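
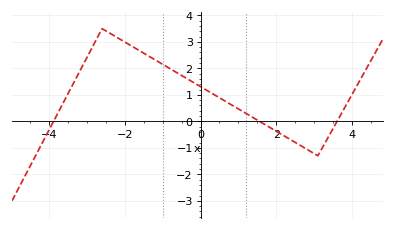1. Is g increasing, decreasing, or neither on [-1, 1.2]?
decreasing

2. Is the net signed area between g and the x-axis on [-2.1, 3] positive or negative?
positive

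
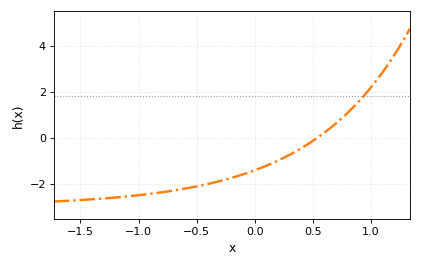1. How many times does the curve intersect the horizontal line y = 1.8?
1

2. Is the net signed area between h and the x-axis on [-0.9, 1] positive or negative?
negative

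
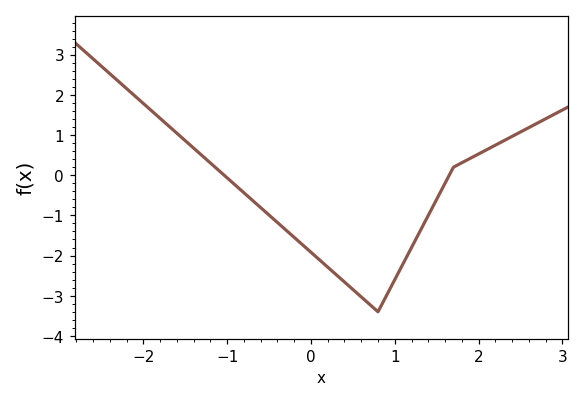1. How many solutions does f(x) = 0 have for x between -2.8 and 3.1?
2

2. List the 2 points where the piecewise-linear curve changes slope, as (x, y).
(0.8, -3.4); (1.7, 0.2)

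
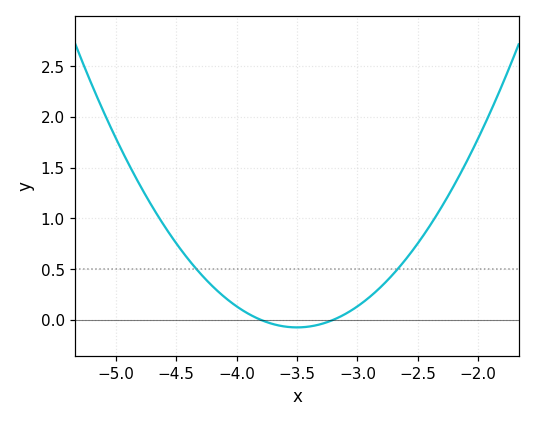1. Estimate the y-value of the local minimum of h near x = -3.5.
-0.075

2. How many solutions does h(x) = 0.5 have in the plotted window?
2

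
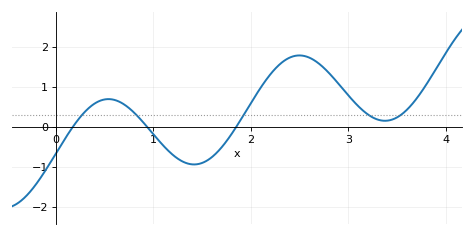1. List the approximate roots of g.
0.175, 0.936, 1.85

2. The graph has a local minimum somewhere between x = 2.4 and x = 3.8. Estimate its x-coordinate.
3.38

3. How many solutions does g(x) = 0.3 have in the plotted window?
5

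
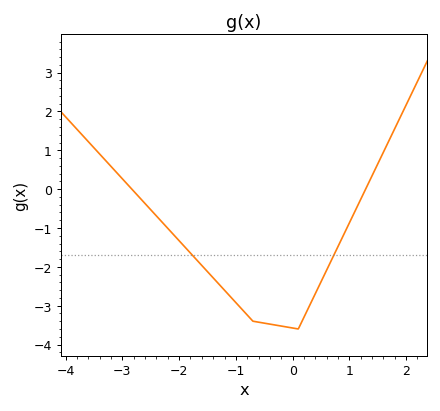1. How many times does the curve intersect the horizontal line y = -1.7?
2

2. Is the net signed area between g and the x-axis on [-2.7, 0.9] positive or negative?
negative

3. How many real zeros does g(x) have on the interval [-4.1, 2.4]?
2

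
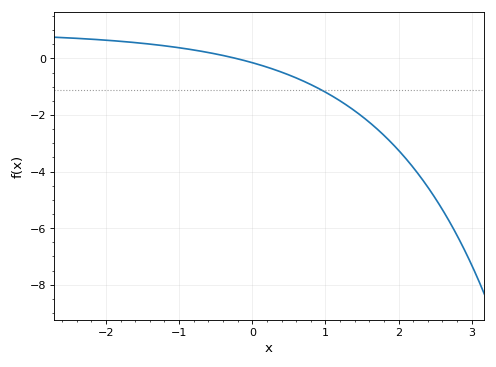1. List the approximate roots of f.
-0.222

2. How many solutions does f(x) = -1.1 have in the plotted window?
1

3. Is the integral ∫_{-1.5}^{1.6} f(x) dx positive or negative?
negative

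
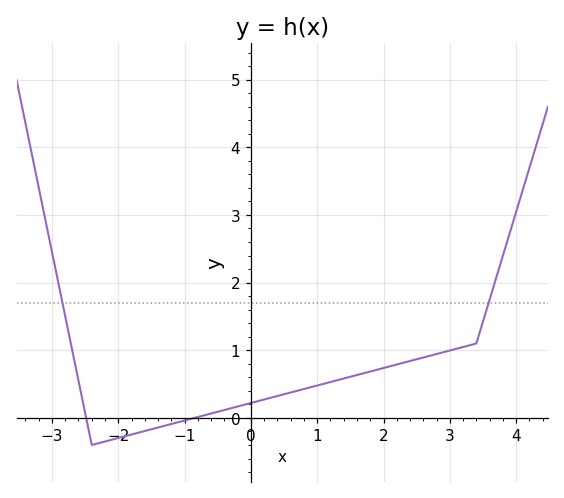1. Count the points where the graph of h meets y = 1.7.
2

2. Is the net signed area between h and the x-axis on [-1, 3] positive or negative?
positive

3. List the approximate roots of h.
-2.4, -0.8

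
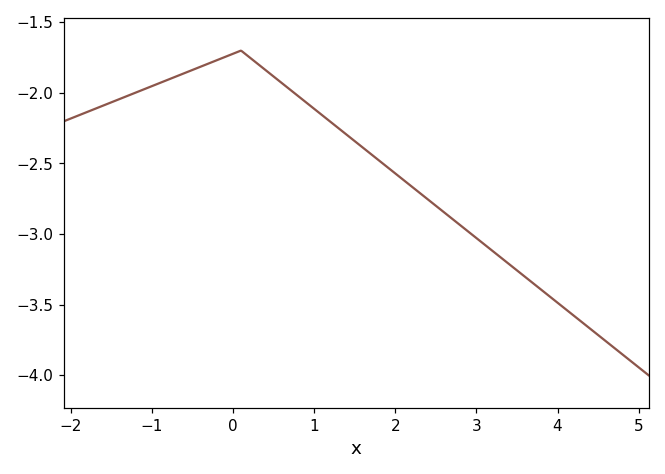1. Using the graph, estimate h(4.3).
-3.62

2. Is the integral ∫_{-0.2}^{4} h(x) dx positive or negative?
negative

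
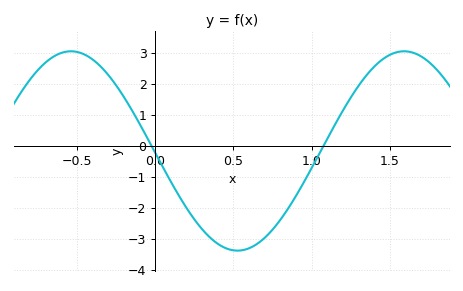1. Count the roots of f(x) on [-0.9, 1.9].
2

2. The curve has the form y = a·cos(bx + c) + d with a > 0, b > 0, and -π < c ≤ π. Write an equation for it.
y = 3.22cos(3x + 1.6) - 0.17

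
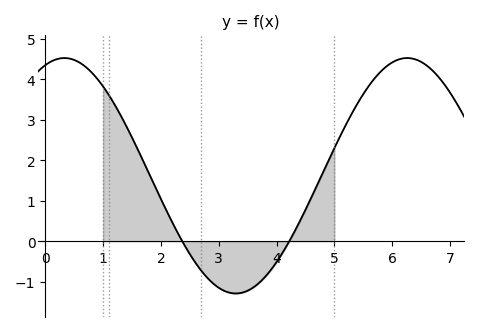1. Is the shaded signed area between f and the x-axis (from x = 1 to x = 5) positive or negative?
positive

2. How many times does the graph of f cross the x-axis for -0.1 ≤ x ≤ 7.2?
2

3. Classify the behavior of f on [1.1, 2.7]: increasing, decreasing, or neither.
decreasing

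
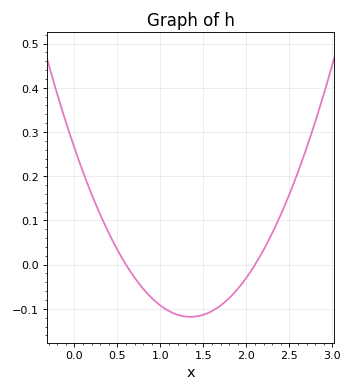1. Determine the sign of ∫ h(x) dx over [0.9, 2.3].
negative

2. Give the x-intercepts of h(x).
0.6, 2.1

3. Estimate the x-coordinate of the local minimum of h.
1.35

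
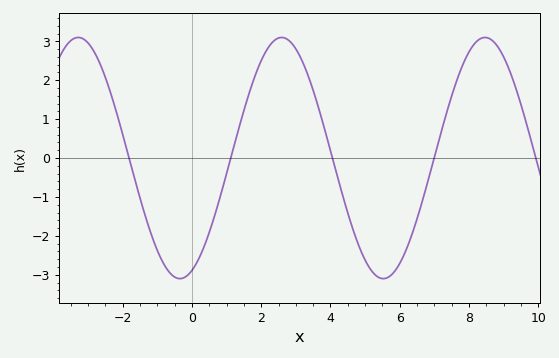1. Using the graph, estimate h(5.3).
-3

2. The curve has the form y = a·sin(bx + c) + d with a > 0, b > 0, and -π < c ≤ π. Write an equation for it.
y = 3.1sin(1.1x - 1.2) + 0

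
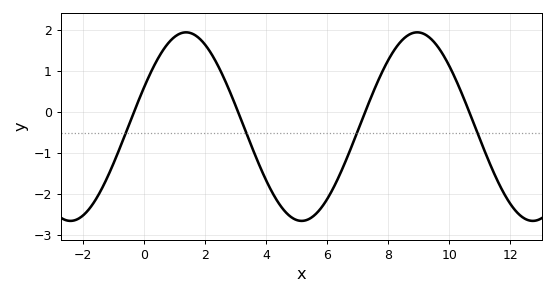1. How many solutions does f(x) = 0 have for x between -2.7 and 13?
4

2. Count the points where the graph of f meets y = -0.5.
4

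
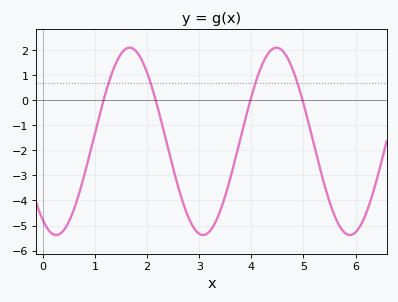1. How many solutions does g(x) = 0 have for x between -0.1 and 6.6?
4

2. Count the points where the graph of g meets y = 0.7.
4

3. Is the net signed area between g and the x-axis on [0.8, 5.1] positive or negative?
negative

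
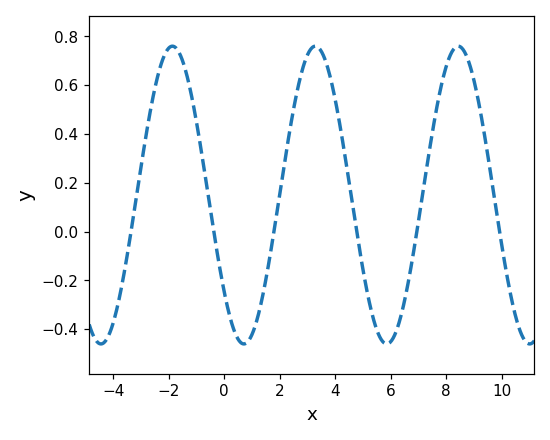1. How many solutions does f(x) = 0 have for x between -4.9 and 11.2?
6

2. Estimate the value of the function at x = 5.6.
-0.43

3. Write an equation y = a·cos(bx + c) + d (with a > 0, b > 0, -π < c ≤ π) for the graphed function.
y = 0.61cos(1.22x + 2.28) + 0.15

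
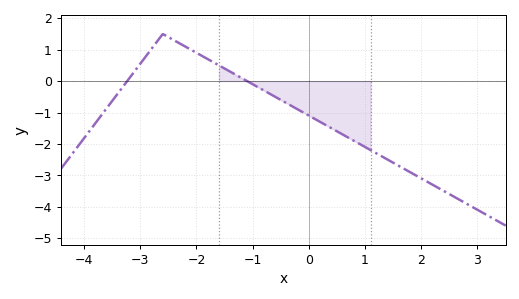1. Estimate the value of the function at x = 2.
-3.1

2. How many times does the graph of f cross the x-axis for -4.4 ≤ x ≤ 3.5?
2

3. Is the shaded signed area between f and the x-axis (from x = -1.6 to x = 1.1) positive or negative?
negative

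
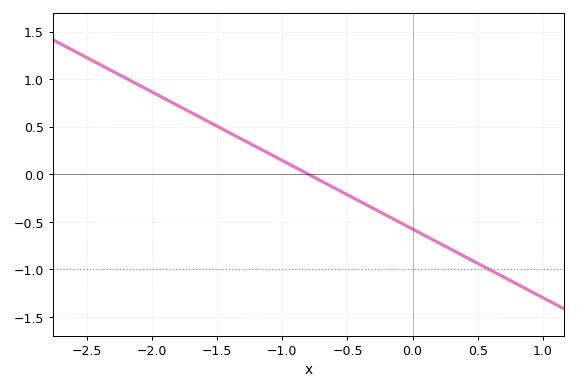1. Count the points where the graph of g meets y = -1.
1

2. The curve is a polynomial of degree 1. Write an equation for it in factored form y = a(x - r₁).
y = -0.72(x + 0.8)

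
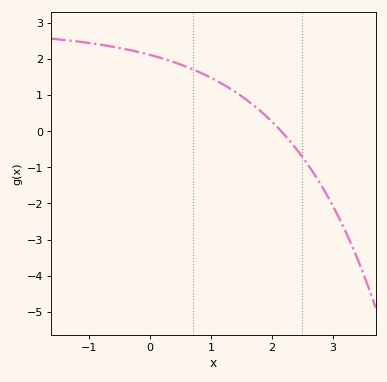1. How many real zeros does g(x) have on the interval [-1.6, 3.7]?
1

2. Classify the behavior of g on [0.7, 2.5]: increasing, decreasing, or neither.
decreasing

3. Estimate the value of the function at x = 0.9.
1.56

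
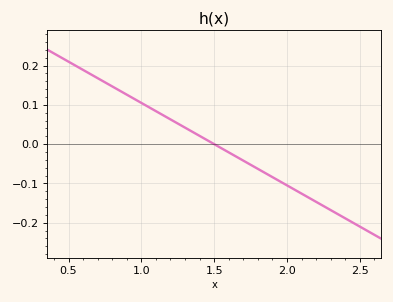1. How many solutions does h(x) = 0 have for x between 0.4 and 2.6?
1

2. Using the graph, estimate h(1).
0.1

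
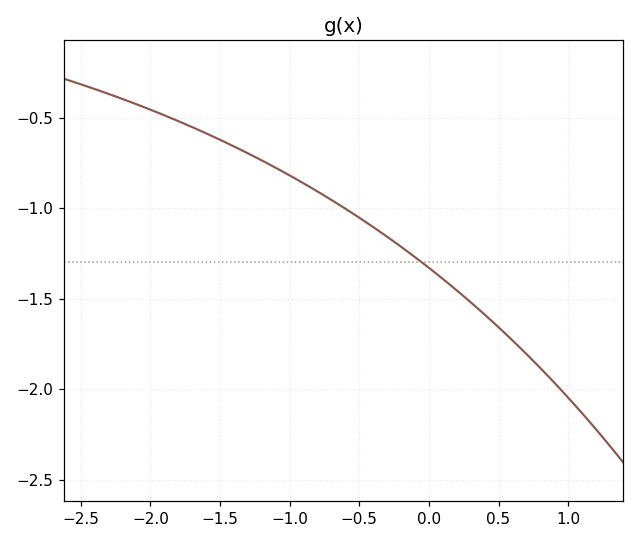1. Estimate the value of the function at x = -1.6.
-0.587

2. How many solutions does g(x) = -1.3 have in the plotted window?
1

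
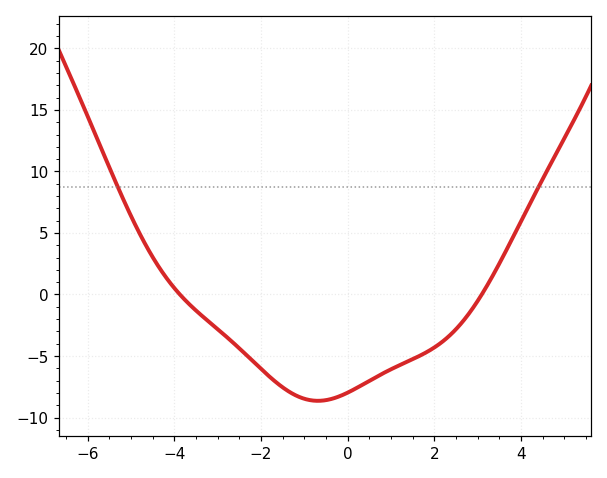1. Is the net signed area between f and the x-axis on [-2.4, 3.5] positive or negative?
negative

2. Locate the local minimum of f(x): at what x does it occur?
-0.6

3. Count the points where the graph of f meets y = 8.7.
2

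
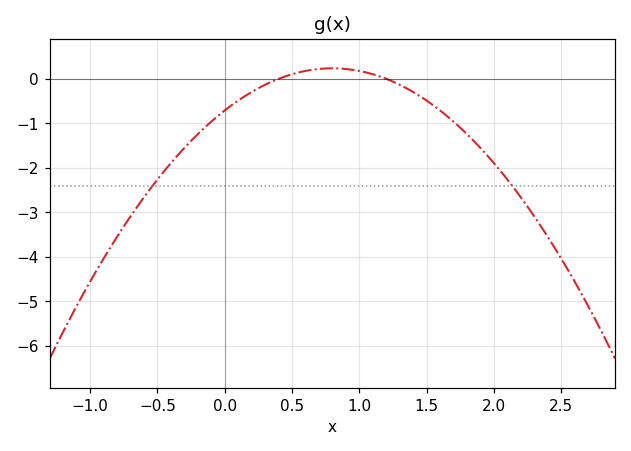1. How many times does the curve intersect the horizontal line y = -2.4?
2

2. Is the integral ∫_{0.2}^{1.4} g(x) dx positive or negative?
positive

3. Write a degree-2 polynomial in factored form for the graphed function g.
y = -1.48(x - 0.4)(x - 1.2)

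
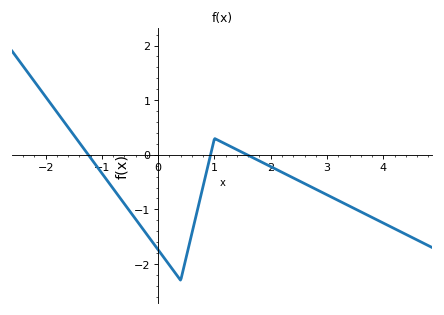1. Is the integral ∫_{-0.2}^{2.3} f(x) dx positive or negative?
negative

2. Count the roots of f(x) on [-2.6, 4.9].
3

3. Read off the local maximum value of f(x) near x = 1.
0.298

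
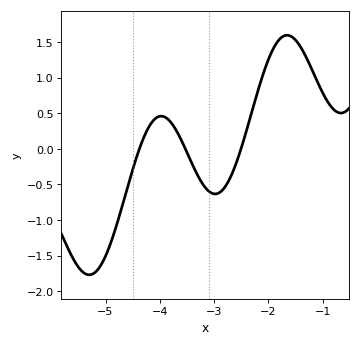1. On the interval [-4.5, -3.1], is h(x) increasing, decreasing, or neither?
neither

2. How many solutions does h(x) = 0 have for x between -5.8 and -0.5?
3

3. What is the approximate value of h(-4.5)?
-0.294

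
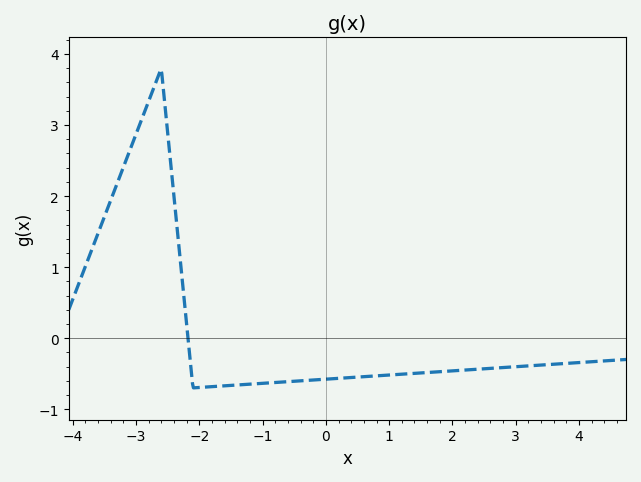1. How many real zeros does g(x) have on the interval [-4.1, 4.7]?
1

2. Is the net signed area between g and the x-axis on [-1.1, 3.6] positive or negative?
negative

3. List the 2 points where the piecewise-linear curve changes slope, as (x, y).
(-2.6, 3.8); (-2.1, -0.7)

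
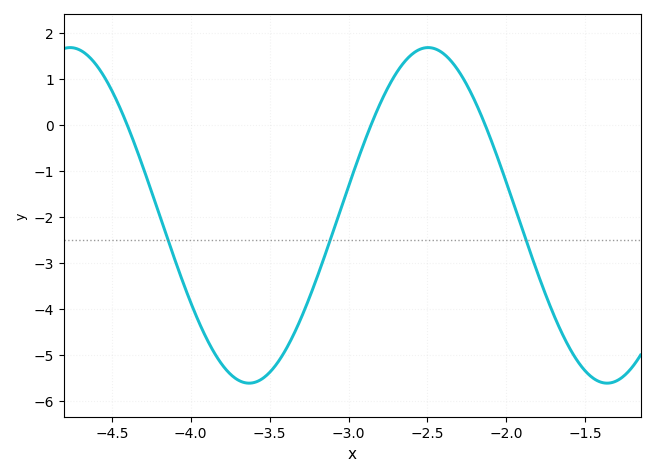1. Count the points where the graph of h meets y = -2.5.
3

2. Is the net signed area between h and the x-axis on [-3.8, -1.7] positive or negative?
negative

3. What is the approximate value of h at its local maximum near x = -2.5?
1.7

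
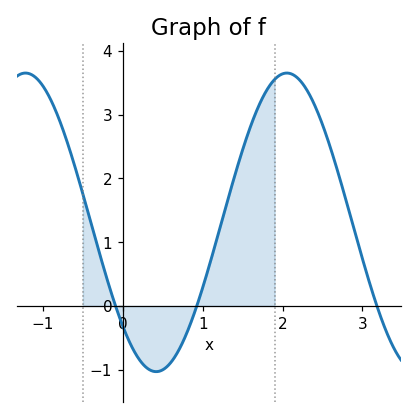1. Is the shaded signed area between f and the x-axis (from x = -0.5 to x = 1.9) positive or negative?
positive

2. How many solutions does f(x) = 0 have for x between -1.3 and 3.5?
3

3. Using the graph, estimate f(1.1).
0.709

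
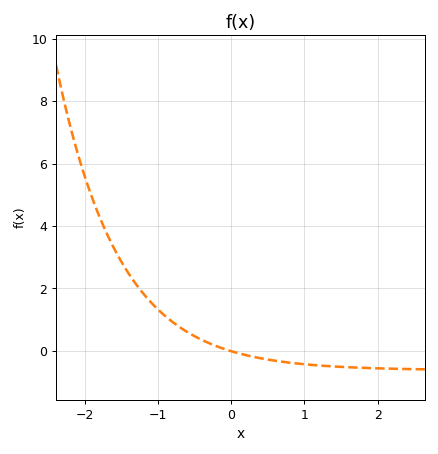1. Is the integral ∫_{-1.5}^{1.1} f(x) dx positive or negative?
positive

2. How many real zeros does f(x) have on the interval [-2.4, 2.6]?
1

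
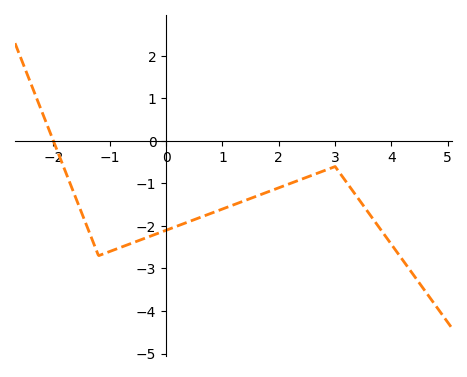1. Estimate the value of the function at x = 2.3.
-0.95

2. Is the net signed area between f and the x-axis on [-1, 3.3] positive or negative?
negative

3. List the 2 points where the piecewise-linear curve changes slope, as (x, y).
(-1.2, -2.7); (3, -0.6)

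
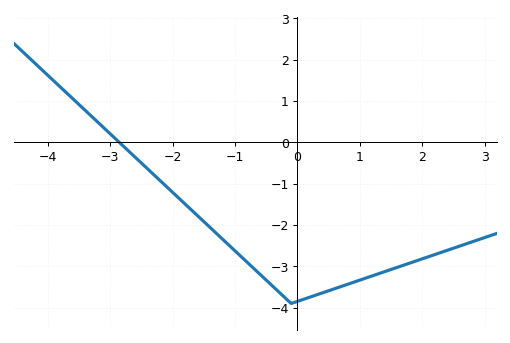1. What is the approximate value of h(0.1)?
-3.8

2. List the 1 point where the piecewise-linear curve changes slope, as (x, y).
(-0.1, -3.9)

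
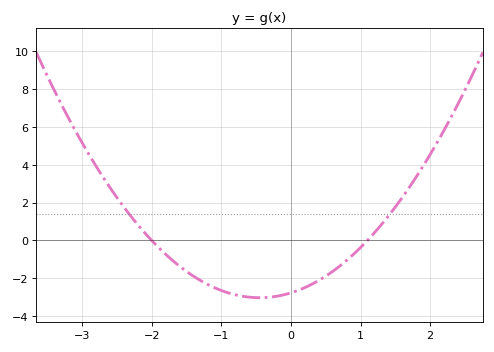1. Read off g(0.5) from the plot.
-1.8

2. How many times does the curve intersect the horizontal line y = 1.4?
2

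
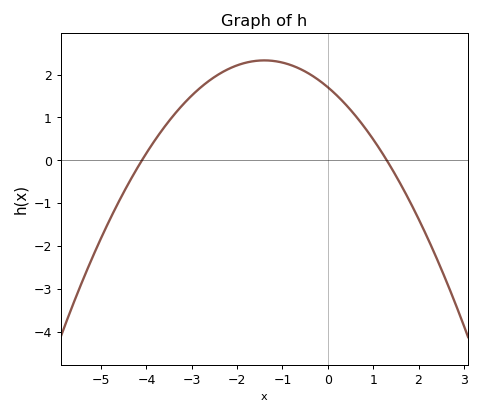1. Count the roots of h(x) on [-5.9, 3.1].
2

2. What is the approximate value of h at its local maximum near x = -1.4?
2.33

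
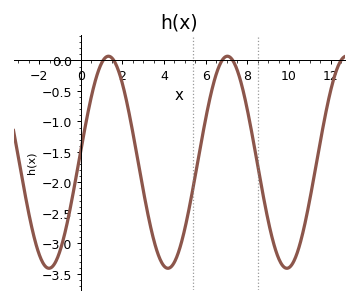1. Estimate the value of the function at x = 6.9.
0.049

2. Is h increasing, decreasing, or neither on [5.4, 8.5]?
neither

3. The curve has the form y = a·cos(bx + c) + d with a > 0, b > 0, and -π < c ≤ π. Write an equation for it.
y = 1.74cos(1.1x - 1.46) - 1.67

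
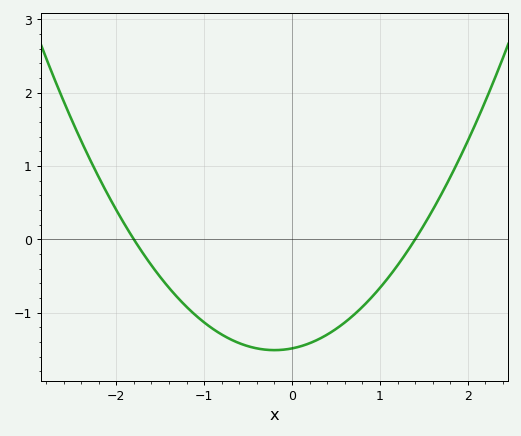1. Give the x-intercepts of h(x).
-1.8, 1.4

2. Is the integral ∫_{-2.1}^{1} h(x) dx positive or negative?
negative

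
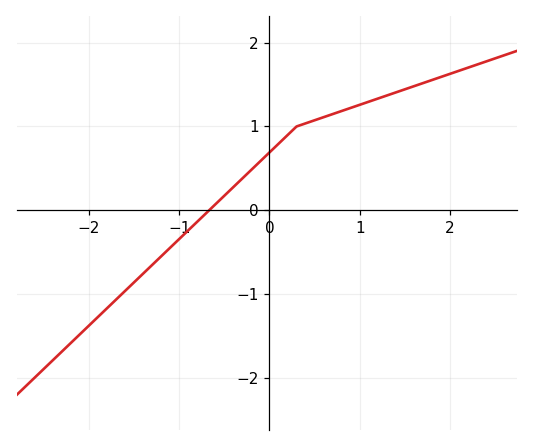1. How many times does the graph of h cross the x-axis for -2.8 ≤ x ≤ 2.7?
1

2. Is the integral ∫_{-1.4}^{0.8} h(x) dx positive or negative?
positive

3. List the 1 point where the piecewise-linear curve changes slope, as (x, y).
(0.3, 1)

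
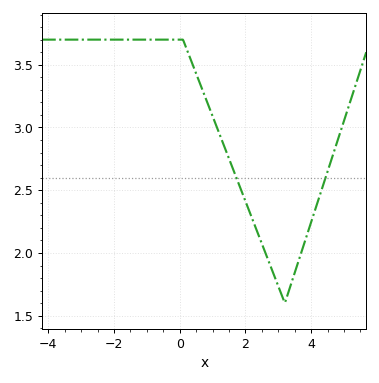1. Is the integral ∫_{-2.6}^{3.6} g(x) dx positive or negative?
positive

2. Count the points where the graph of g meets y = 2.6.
2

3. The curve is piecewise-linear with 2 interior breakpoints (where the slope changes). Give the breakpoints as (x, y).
(0.1, 3.7); (3.2, 1.6)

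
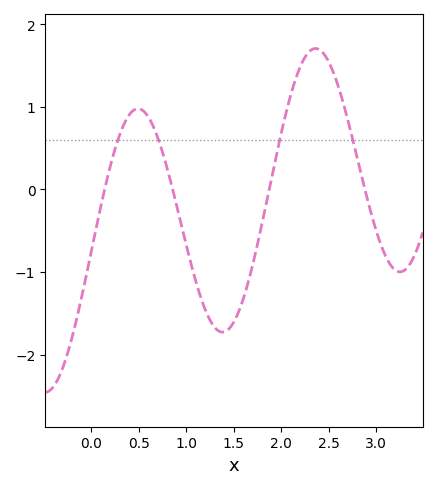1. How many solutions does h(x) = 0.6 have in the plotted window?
4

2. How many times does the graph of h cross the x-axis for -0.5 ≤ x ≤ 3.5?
4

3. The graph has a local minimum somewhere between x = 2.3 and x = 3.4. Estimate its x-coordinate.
3.25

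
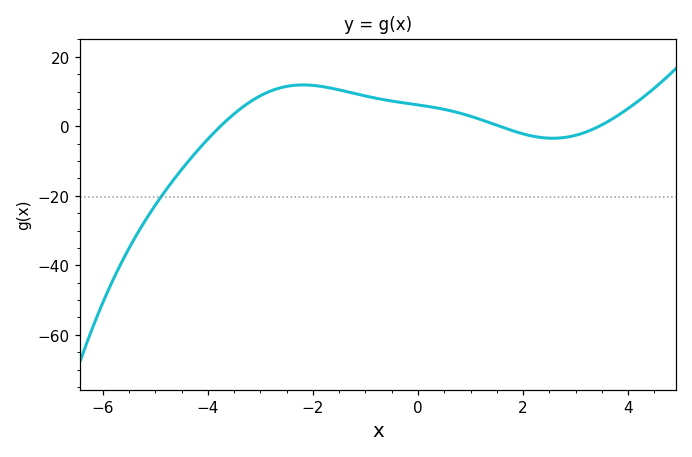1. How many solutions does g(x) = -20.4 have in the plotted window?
1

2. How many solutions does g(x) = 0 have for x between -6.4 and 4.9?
3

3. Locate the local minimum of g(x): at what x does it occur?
2.57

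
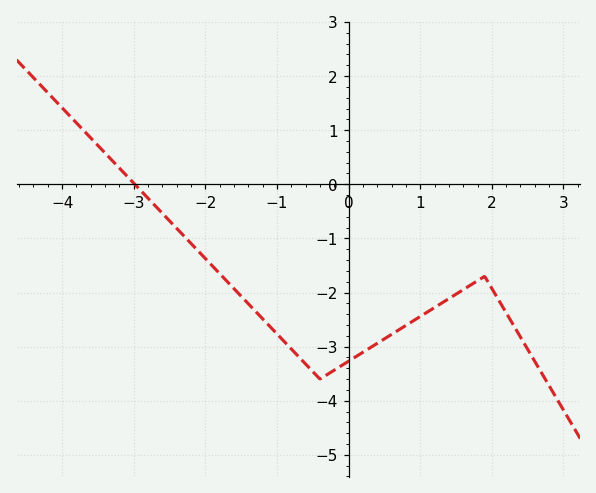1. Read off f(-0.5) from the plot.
-3.5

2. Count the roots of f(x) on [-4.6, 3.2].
1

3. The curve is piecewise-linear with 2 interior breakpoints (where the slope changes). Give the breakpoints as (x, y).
(-0.4, -3.6); (1.9, -1.7)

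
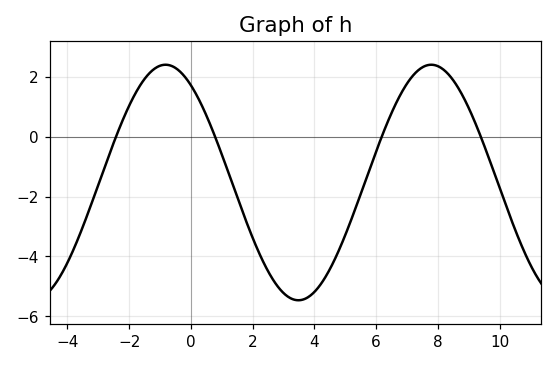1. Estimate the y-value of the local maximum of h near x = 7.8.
2.4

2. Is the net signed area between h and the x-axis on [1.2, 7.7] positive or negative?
negative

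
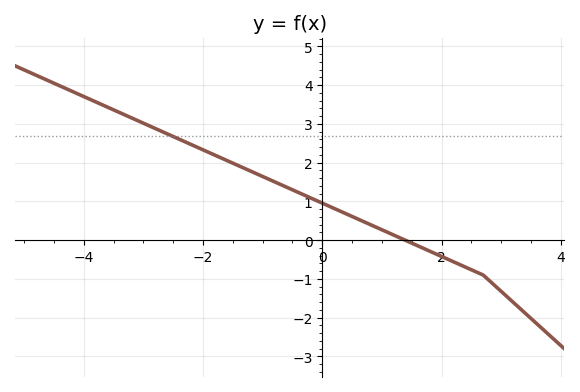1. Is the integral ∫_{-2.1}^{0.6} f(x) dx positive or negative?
positive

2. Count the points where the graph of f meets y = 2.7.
1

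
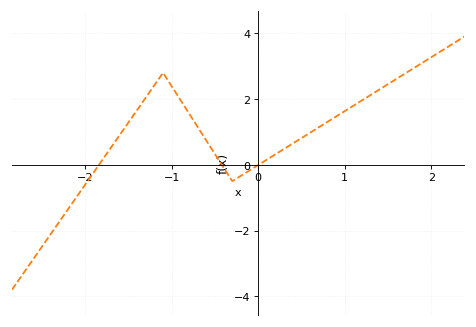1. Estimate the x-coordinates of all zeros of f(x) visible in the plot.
-1.84, -0.421, 0.005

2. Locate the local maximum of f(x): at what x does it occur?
-1.1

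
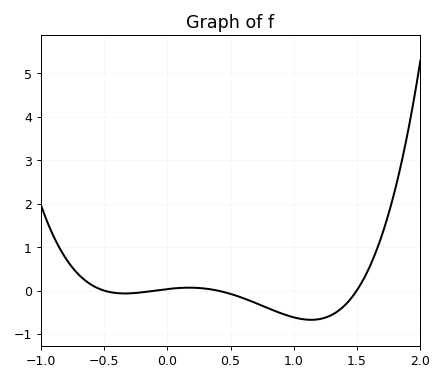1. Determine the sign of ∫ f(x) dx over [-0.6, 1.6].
negative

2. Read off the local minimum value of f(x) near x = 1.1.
-0.7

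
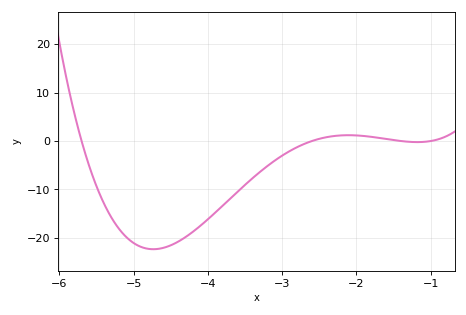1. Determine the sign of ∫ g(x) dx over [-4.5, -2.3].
negative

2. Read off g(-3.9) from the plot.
-15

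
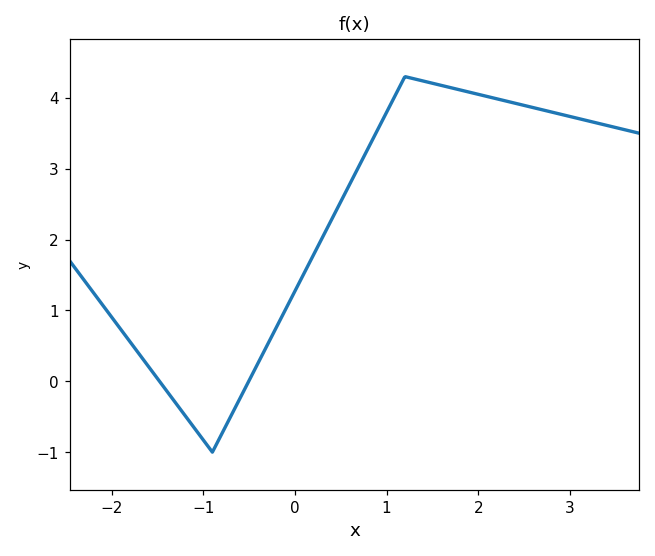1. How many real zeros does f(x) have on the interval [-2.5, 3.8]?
2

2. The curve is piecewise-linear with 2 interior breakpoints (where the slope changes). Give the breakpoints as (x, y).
(-0.9, -1); (1.2, 4.3)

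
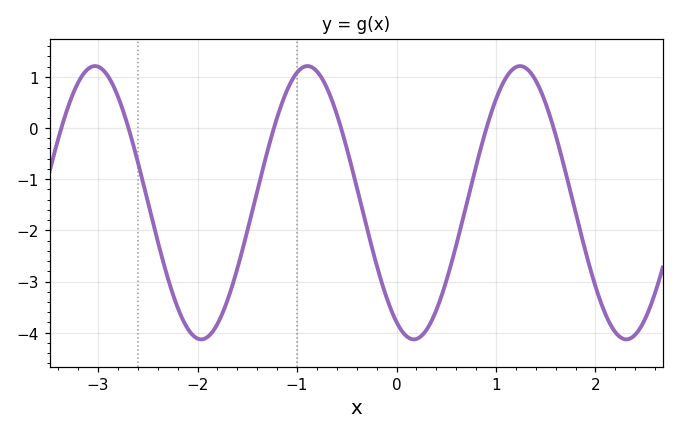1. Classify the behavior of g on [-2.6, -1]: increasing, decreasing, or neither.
neither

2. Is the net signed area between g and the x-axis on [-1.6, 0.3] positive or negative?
negative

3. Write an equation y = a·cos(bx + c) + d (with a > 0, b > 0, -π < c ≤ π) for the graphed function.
y = 2.67cos(2.9x + 2.6) - 1.46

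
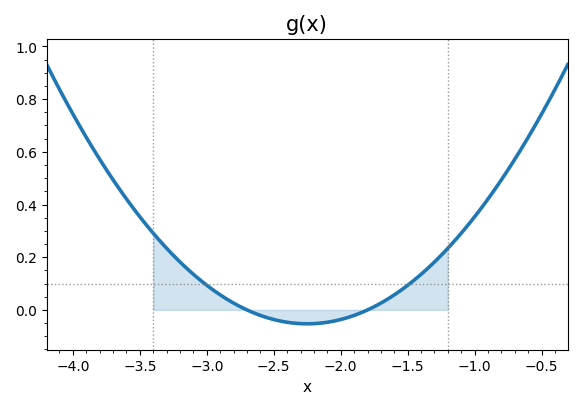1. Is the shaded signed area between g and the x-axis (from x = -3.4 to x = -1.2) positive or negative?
positive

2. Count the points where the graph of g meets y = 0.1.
2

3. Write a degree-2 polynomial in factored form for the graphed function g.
y = 0.26(x + 2.7)(x + 1.8)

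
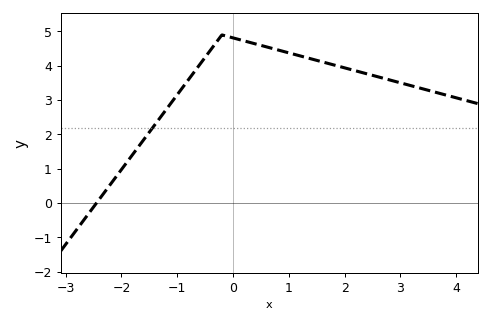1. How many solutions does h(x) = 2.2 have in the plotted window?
1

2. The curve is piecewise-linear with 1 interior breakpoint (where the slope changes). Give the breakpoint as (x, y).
(-0.2, 4.9)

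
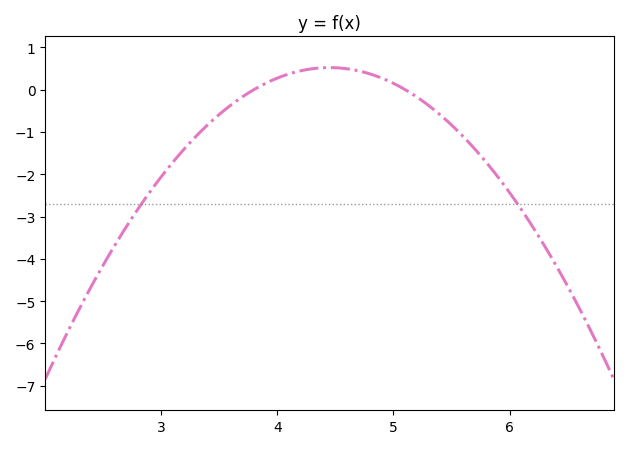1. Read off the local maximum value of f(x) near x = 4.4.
0.52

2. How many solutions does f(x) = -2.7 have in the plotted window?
2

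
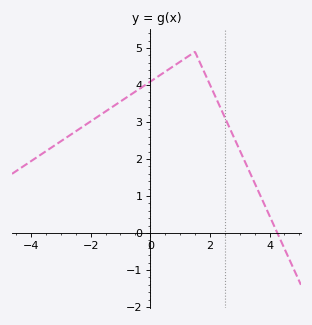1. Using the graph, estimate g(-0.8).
3.66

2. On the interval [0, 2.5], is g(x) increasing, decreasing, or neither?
neither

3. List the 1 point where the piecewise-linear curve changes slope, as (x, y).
(1.5, 4.9)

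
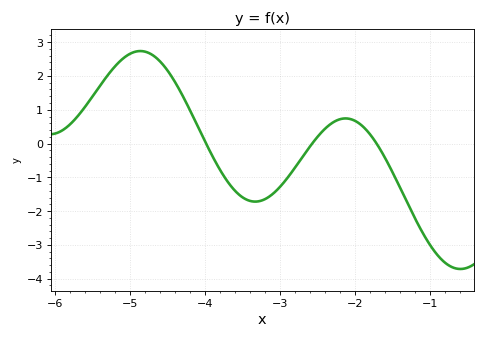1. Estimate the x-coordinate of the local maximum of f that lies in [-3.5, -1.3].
-2.1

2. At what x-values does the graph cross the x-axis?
-4, -2.6, -1.7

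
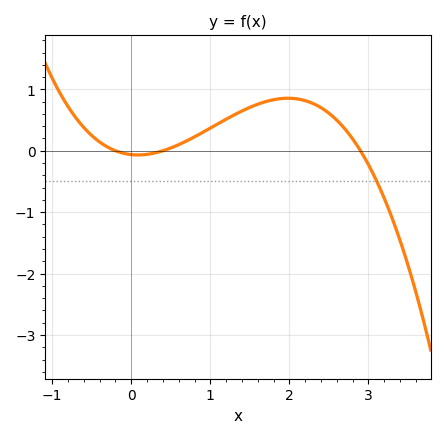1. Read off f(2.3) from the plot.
0.77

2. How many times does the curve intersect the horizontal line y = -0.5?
1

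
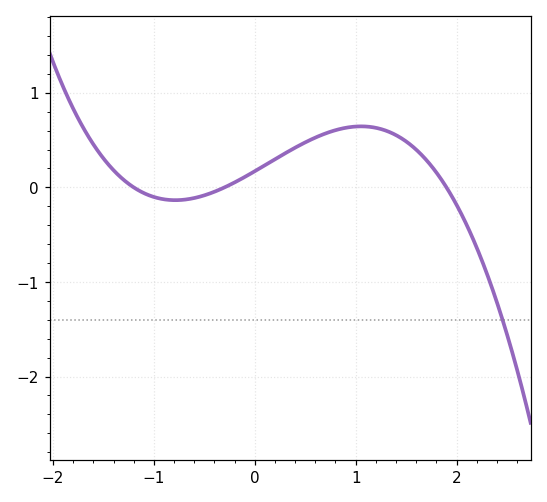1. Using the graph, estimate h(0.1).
0.2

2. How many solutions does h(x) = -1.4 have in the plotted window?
1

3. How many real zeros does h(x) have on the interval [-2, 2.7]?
3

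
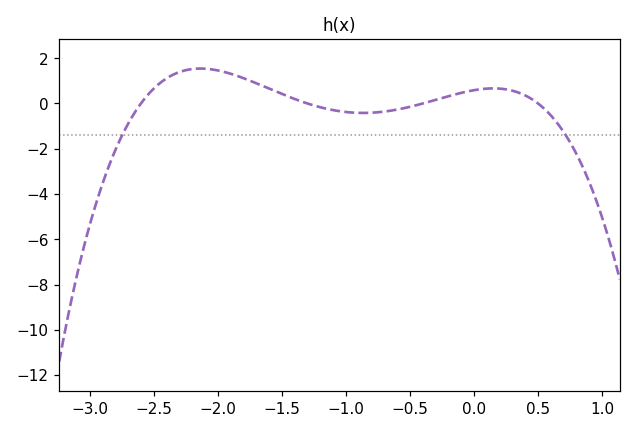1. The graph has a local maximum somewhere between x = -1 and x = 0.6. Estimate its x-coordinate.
0.151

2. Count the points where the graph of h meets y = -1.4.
2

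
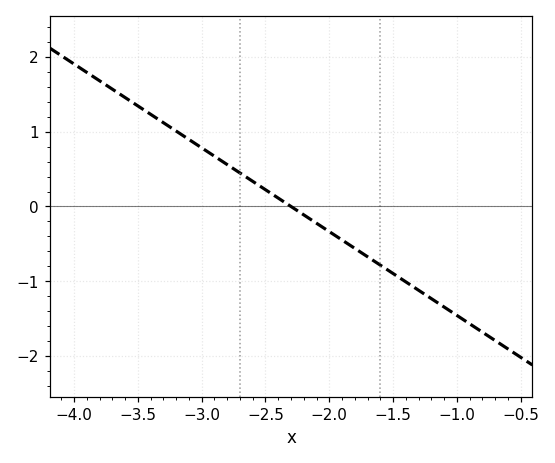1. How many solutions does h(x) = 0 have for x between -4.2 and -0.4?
1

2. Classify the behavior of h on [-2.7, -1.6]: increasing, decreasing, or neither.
decreasing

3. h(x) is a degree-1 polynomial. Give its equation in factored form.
y = -1.12(x + 2.3)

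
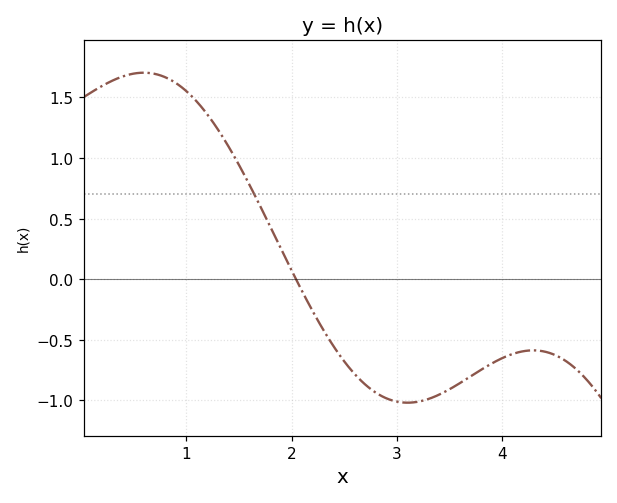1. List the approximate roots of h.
2.04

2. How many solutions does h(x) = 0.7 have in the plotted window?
1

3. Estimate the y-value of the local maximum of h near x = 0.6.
1.7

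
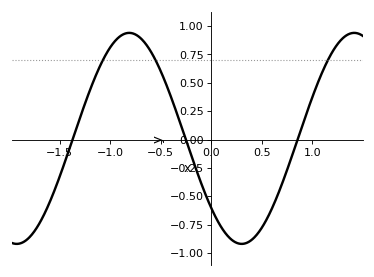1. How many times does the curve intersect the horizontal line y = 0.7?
3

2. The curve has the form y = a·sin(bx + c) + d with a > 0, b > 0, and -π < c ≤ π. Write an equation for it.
y = 0.93sin(2.8x - 2.4) + 0.01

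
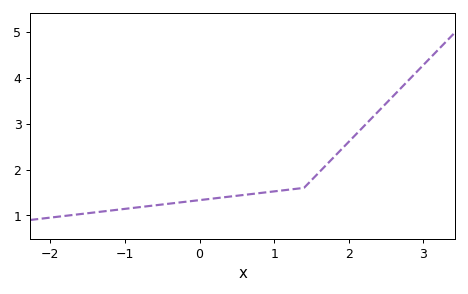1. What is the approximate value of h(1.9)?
2.4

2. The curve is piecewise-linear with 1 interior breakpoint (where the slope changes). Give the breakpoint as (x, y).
(1.4, 1.6)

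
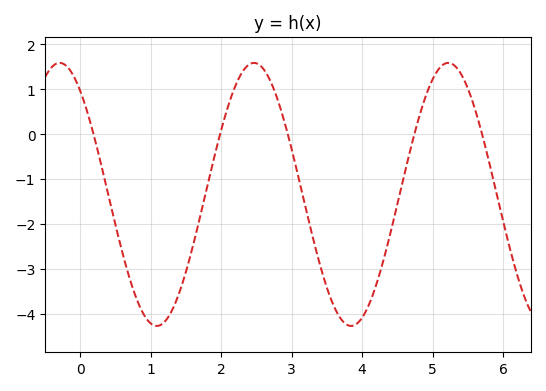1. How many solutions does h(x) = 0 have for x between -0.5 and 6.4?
5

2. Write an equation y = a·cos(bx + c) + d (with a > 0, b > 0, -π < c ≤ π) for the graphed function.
y = 2.93cos(2.28x + 0.66) - 1.34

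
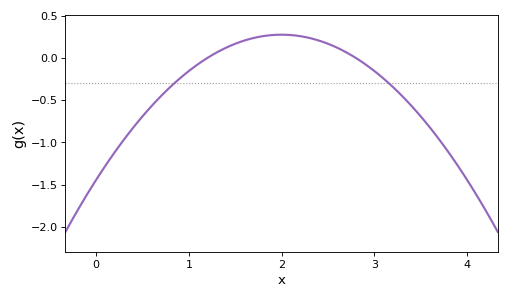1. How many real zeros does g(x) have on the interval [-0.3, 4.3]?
2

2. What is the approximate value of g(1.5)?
0.168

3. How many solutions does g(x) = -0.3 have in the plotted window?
2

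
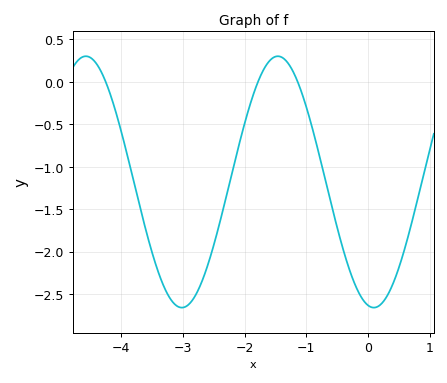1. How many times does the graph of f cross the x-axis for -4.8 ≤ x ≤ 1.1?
3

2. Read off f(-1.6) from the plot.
0.243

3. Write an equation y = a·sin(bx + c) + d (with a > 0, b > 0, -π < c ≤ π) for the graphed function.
y = 1.48sin(2.02x - 1.76) - 1.18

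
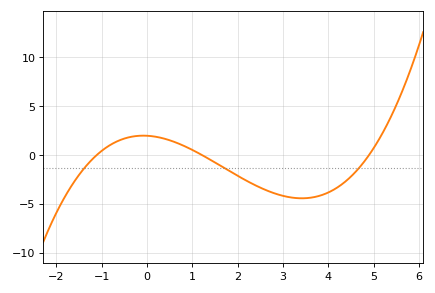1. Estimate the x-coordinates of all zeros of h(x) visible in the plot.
-1.1, 1.2, 4.9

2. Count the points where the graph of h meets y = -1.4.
3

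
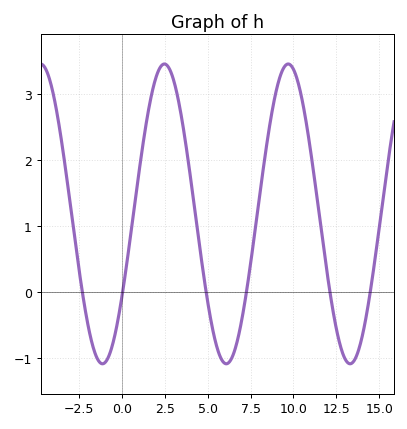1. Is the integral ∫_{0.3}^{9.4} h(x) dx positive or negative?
positive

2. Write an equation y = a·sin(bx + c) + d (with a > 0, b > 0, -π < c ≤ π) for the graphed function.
y = 2.27sin(0.87x - 0.58) + 1.18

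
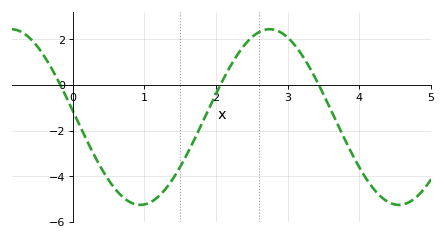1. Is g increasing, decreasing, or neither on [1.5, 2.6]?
increasing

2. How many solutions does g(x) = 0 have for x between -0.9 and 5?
3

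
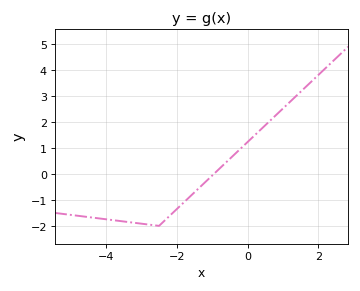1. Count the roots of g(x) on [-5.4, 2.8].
1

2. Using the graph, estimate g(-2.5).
-2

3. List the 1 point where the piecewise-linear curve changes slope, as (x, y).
(-2.5, -2)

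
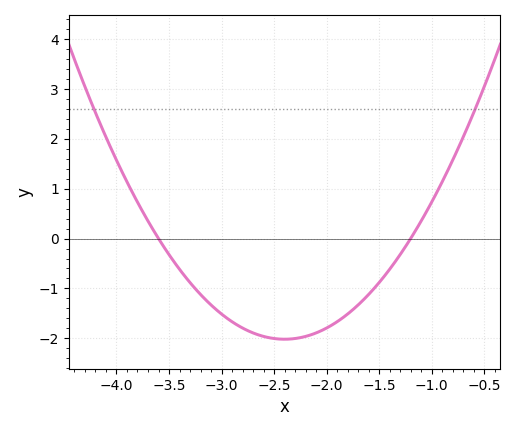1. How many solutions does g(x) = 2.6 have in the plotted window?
2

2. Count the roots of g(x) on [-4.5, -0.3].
2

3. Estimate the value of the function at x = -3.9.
1.13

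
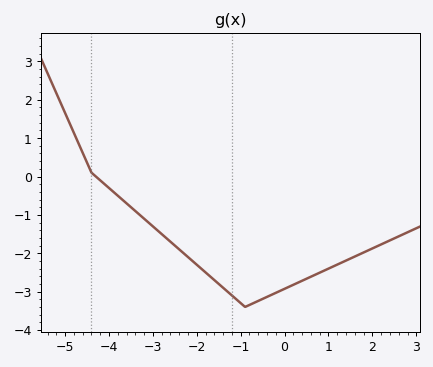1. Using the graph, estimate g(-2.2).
-2.1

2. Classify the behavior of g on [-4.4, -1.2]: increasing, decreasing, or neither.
decreasing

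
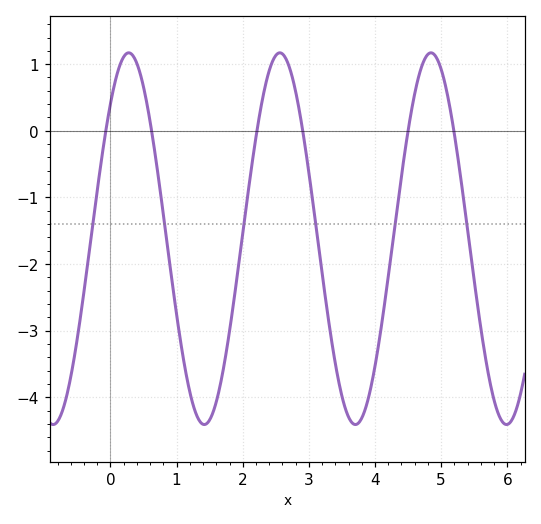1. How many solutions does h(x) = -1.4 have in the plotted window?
6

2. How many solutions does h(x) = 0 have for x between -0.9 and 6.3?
6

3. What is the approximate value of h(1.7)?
-3.6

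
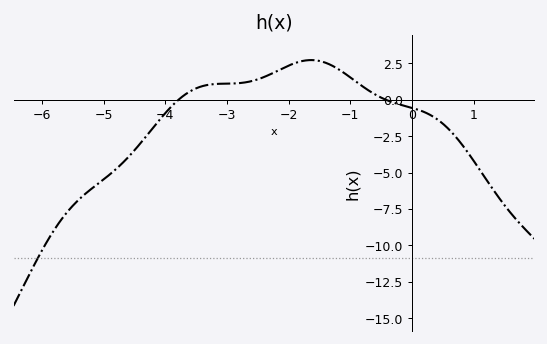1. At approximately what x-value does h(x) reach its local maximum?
-1.6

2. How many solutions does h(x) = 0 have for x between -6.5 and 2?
2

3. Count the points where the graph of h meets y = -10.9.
1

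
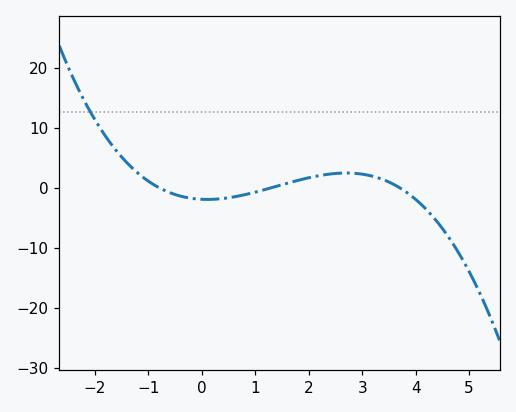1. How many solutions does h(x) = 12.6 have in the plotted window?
1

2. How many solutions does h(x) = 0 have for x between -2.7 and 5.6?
3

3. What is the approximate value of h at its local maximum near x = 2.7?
2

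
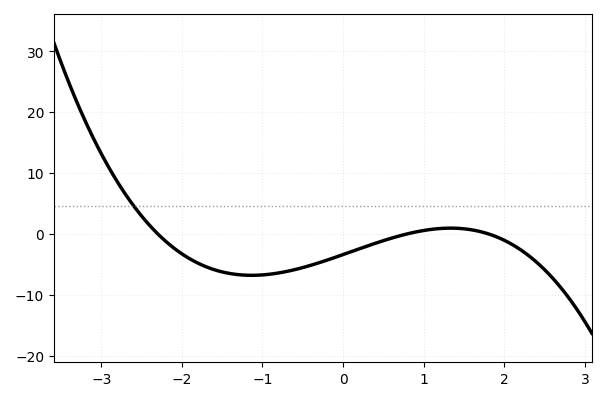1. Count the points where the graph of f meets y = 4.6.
1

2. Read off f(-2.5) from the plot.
3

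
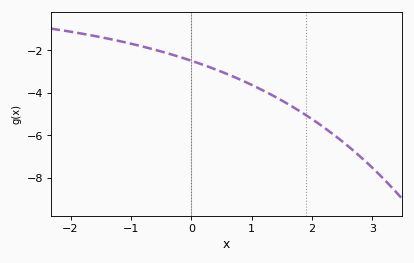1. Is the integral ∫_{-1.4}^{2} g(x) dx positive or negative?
negative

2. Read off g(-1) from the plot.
-1.69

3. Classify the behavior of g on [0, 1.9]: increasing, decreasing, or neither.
decreasing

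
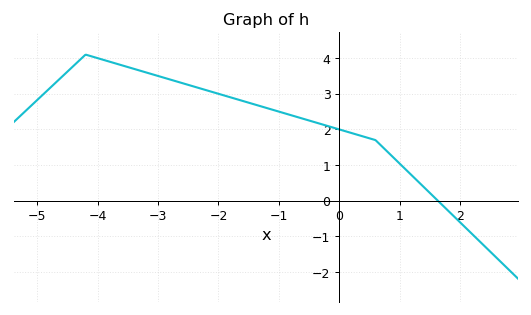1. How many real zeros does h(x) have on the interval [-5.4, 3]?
1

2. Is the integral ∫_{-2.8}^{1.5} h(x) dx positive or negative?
positive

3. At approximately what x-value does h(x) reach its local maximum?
-4.2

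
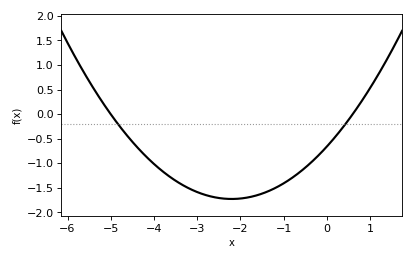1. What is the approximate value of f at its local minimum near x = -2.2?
-1.7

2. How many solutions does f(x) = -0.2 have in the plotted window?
2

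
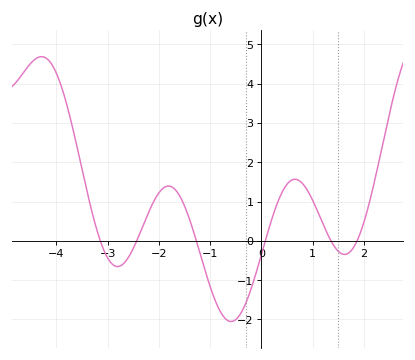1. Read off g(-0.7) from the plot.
-1.98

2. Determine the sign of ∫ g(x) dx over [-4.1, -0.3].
positive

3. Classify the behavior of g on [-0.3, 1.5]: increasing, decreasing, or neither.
neither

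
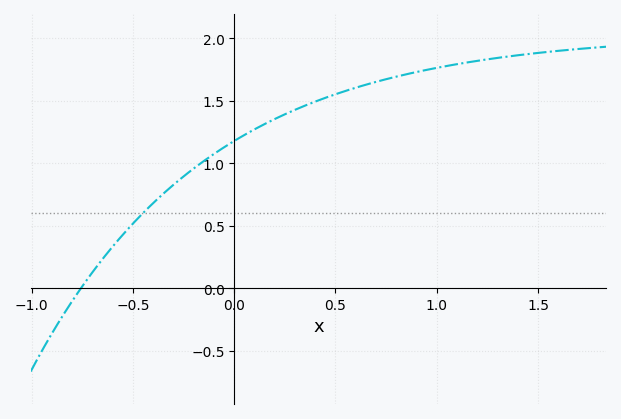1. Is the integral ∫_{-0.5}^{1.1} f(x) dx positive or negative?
positive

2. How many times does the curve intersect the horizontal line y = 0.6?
1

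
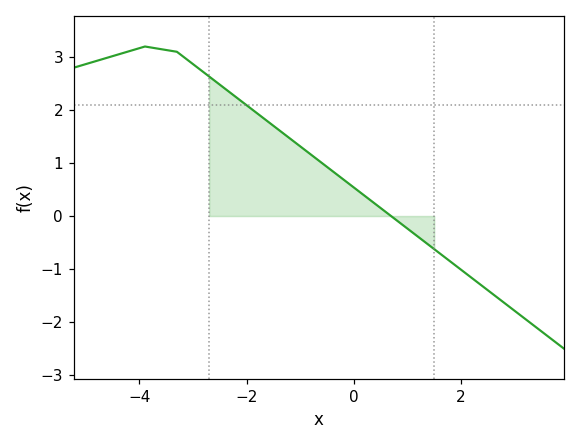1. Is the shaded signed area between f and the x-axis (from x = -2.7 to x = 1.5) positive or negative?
positive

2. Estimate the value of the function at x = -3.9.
3.2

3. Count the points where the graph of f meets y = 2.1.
1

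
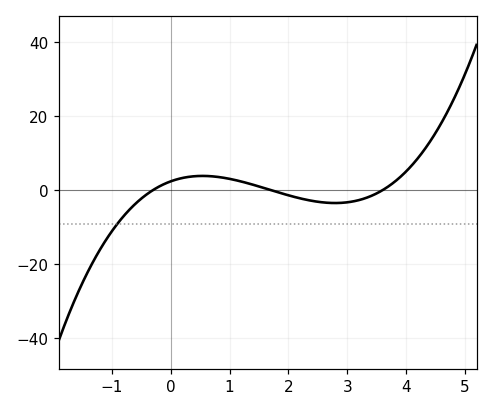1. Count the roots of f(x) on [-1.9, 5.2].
3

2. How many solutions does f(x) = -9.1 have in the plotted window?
1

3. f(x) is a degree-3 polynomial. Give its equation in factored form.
y = 1.28(x + 0.3)(x - 1.7)(x - 3.6)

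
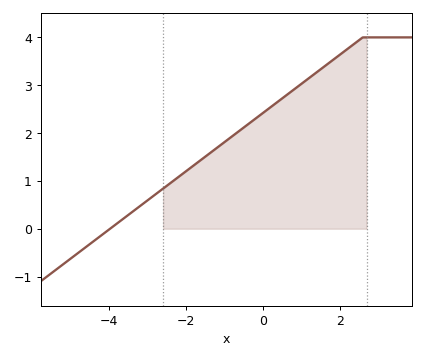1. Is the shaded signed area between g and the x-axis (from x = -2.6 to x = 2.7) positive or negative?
positive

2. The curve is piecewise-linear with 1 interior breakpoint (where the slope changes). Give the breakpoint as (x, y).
(2.6, 4)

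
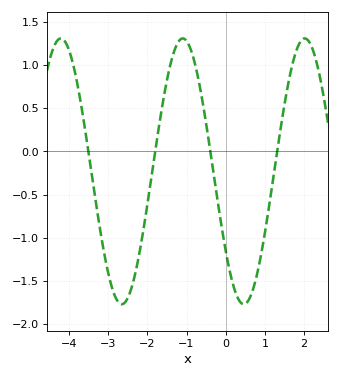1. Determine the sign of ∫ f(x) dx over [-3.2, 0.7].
negative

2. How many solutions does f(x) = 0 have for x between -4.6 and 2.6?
4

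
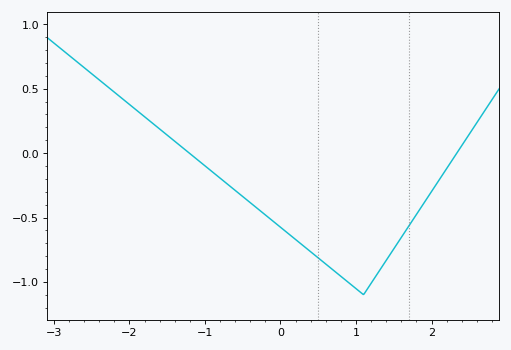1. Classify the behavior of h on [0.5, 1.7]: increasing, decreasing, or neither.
neither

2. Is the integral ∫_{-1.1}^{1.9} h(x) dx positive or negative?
negative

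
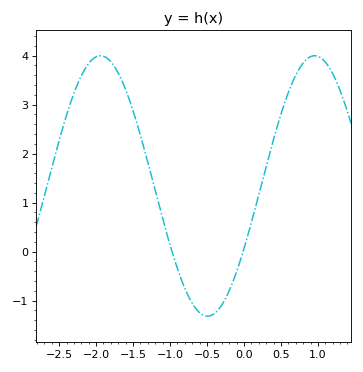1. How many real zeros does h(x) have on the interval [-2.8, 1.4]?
2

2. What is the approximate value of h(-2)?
4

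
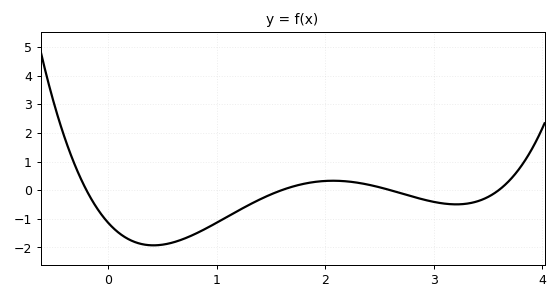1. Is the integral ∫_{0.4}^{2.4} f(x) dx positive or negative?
negative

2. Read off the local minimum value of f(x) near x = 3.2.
-0.496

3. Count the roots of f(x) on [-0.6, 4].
4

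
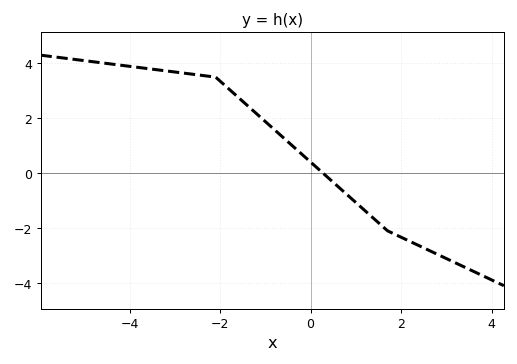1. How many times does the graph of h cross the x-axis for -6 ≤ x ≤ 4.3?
1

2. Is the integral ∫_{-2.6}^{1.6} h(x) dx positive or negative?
positive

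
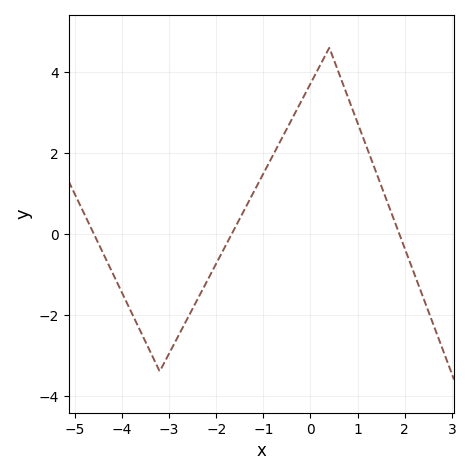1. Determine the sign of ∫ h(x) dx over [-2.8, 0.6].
positive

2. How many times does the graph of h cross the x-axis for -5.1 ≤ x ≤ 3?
3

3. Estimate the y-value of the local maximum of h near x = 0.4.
4.6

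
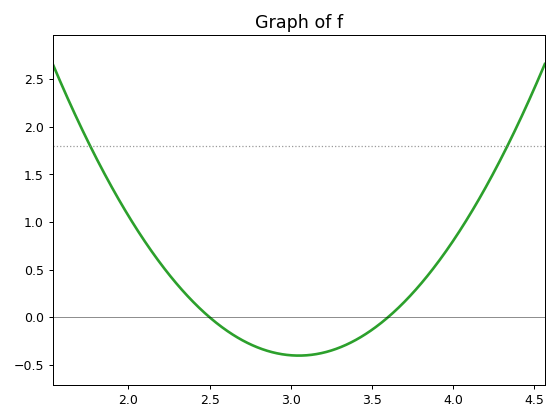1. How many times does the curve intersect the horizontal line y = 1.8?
2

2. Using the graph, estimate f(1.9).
1.36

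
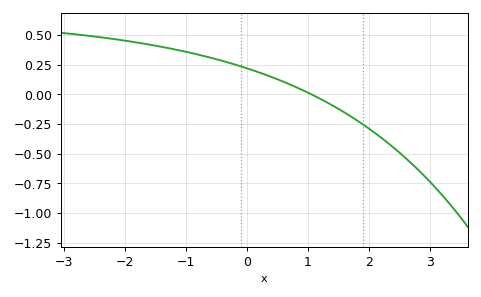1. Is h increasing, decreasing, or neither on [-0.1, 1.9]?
decreasing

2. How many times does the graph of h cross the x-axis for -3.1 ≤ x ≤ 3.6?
1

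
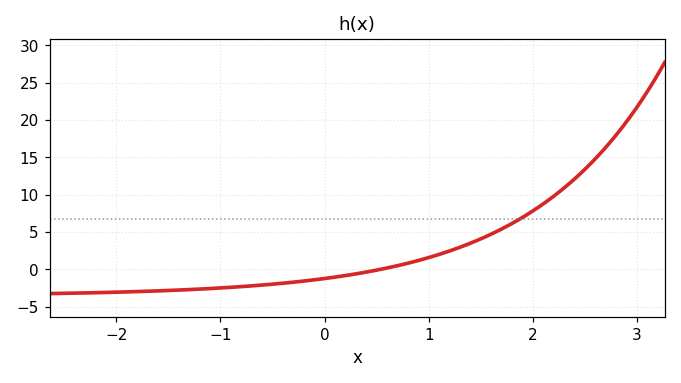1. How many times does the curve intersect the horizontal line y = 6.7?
1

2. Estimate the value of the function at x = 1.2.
2.5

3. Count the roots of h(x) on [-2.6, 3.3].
1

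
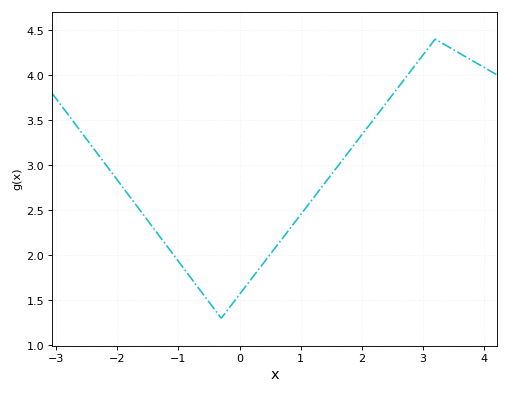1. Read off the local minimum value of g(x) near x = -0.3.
1.3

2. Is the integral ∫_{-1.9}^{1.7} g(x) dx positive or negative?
positive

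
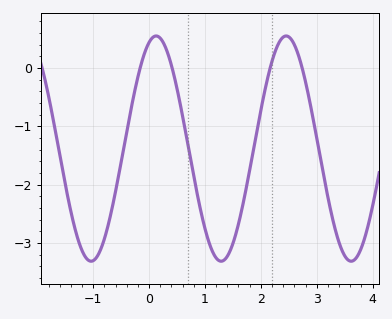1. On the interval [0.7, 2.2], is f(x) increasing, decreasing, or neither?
neither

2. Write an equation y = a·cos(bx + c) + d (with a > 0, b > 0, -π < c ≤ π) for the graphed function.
y = 1.93cos(2.7x - 0.34) - 1.38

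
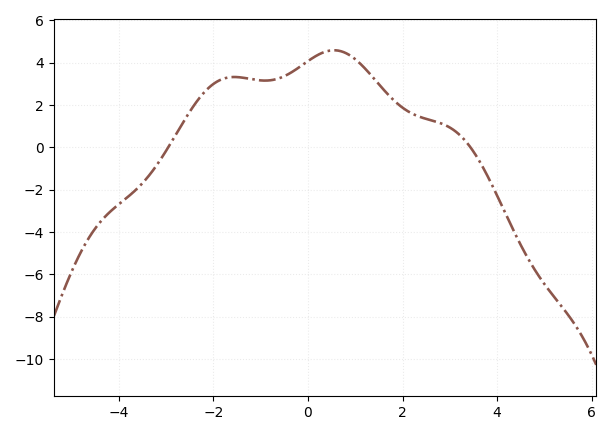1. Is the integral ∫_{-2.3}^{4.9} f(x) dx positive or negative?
positive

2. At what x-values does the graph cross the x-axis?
-2.95, 3.43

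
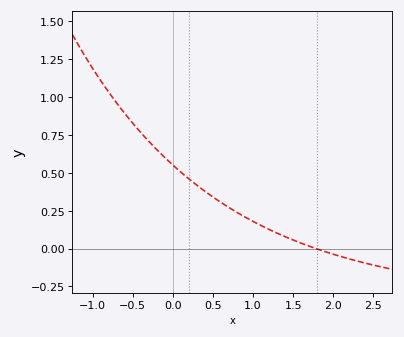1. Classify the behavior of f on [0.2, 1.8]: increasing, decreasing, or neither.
decreasing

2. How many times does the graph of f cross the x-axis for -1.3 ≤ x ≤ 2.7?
1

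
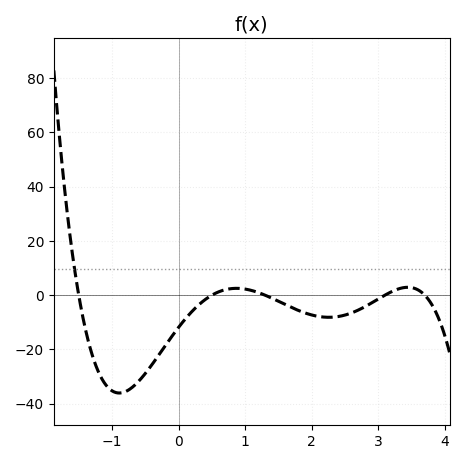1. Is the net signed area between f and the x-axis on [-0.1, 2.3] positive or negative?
negative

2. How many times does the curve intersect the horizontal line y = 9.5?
1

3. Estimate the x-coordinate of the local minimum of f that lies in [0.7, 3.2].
2.3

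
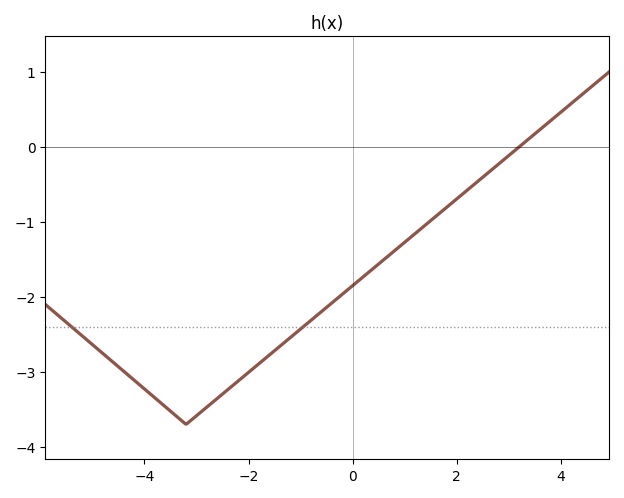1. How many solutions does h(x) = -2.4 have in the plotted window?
2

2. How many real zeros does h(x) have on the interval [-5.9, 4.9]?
1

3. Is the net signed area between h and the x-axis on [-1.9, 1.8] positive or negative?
negative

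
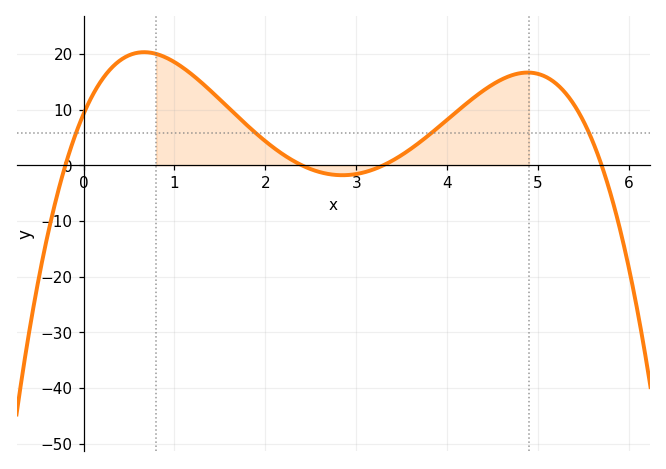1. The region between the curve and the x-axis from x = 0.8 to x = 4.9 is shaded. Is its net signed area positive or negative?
positive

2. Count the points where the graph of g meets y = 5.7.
4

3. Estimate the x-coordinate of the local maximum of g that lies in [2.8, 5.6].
4.9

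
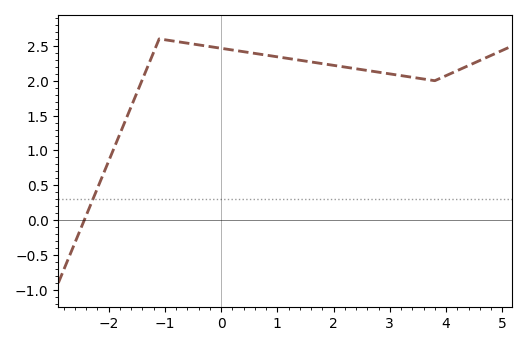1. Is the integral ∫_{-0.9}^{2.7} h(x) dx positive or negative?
positive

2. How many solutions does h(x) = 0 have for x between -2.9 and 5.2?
1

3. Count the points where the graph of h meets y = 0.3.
1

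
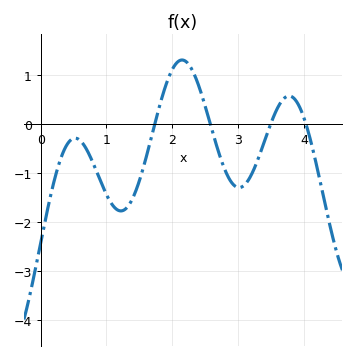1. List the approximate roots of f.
1.7, 2.6, 3.5, 4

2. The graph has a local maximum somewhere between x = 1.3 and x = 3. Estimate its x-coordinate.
2.1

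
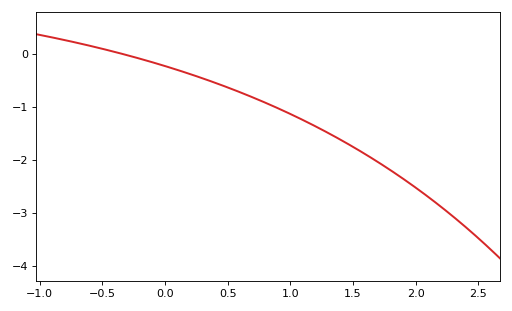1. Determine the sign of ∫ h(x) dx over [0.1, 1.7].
negative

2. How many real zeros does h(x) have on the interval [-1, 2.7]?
1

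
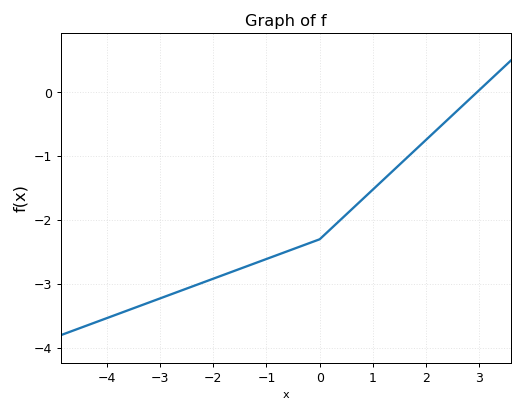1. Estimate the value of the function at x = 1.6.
-1.1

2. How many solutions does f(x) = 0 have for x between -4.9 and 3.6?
1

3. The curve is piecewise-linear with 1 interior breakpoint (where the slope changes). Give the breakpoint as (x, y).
(0, -2.3)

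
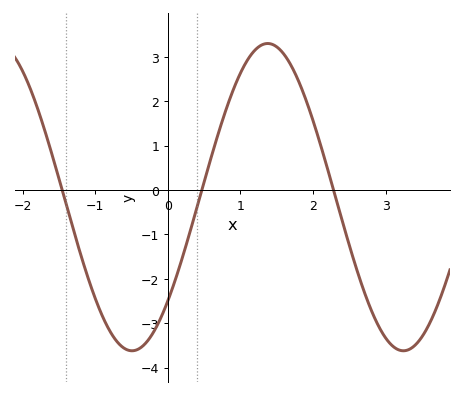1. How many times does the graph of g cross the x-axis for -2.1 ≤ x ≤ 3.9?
3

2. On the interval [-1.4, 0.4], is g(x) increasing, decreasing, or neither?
neither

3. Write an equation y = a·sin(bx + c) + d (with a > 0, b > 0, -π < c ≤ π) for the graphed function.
y = 3.46sin(1.7x - 0.74) - 0.16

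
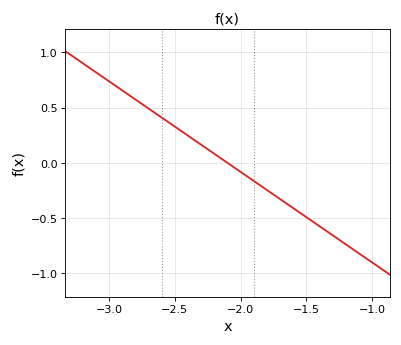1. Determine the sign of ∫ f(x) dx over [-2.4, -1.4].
negative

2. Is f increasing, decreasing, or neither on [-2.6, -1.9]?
decreasing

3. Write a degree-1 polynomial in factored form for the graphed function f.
y = -0.82(x + 2.1)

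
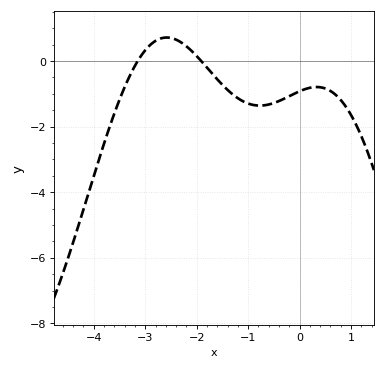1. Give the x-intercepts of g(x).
-3.15, -1.91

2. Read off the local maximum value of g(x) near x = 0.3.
-0.795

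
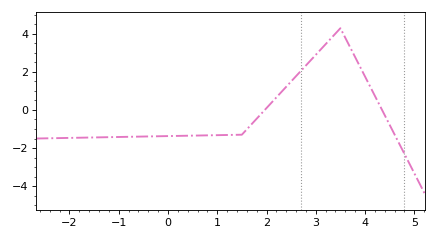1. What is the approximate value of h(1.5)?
-1.2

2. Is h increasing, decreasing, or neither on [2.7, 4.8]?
neither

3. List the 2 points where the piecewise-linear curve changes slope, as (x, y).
(1.5, -1.3); (3.5, 4.3)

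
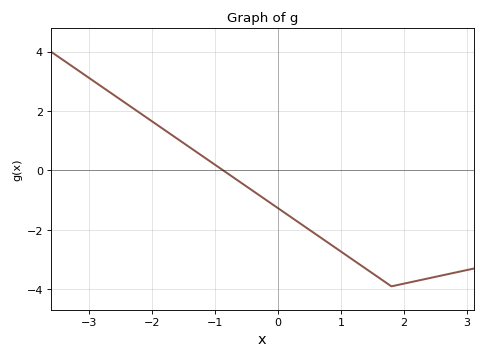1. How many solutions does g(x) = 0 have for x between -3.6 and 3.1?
1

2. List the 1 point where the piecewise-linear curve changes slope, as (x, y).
(1.8, -3.9)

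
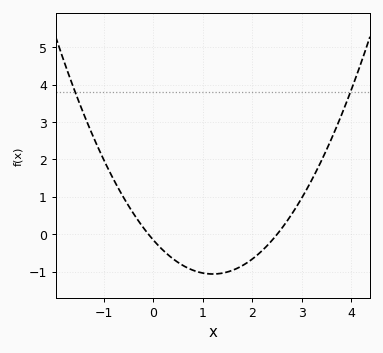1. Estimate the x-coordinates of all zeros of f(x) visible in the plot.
-0.1, 2.5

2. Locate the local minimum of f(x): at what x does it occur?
1.2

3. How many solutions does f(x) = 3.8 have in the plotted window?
2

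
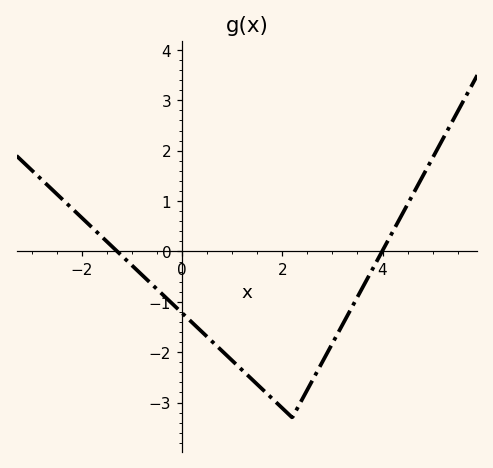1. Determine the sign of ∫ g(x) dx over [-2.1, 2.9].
negative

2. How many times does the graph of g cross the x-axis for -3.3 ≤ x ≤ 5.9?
2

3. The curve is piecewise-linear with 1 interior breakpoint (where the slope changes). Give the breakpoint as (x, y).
(2.2, -3.3)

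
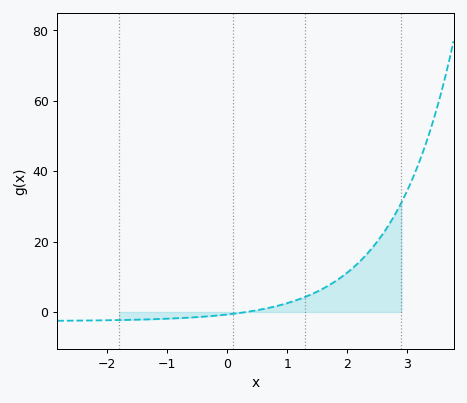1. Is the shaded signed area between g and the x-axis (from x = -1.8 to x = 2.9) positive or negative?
positive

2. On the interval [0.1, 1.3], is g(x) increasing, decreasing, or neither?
increasing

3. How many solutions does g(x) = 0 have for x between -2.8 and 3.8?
1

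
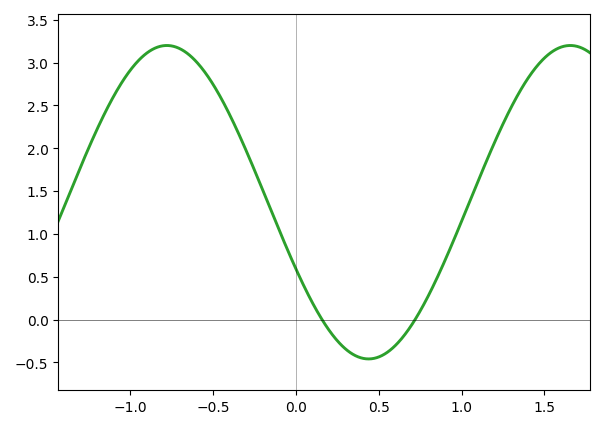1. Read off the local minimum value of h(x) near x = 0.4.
-0.46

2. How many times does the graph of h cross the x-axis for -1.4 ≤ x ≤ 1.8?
2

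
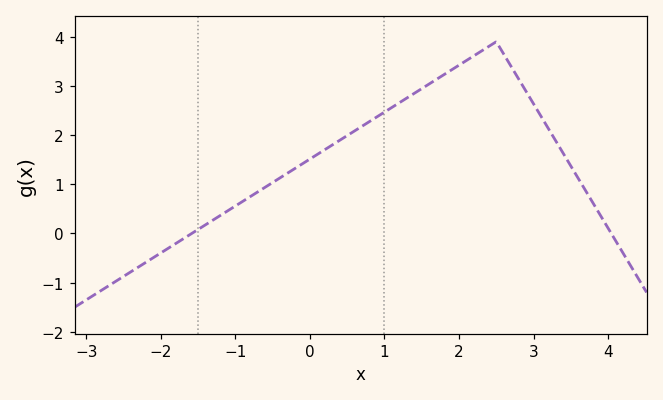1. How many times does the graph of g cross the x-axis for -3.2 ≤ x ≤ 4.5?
2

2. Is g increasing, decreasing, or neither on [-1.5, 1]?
increasing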